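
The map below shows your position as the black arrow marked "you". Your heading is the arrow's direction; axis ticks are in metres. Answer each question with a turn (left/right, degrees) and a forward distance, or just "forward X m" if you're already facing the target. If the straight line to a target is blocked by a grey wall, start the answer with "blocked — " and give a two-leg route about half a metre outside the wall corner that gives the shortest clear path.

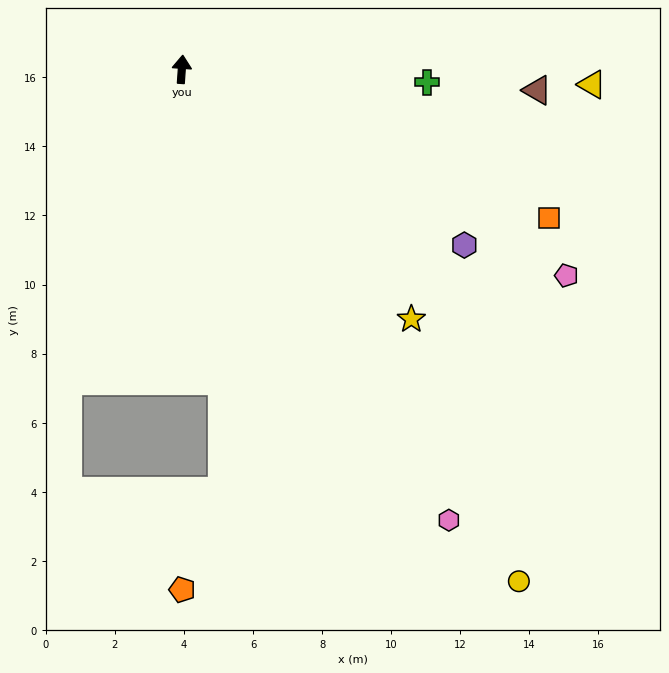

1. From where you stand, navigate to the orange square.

turn right 108°, forward 11.5 m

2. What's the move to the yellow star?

turn right 133°, forward 9.8 m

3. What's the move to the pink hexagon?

turn right 145°, forward 15.2 m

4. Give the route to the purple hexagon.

turn right 118°, forward 9.6 m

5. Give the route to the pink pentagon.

turn right 114°, forward 12.6 m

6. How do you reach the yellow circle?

turn right 143°, forward 17.7 m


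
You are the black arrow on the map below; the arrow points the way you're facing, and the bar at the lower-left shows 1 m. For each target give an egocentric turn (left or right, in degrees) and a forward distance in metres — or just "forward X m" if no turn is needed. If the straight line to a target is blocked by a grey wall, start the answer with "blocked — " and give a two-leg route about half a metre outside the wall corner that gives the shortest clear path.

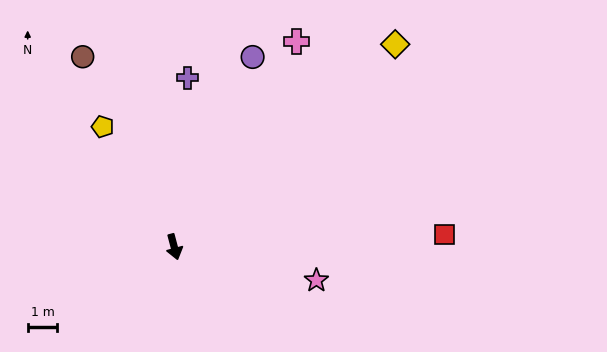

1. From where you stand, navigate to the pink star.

turn left 62°, forward 4.9 m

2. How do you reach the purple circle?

turn left 143°, forward 6.9 m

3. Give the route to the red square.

turn left 78°, forward 9.1 m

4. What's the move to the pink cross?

turn left 134°, forward 8.1 m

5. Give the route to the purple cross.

turn left 161°, forward 5.7 m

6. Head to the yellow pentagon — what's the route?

turn right 164°, forward 4.7 m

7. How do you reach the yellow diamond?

turn left 118°, forward 10.1 m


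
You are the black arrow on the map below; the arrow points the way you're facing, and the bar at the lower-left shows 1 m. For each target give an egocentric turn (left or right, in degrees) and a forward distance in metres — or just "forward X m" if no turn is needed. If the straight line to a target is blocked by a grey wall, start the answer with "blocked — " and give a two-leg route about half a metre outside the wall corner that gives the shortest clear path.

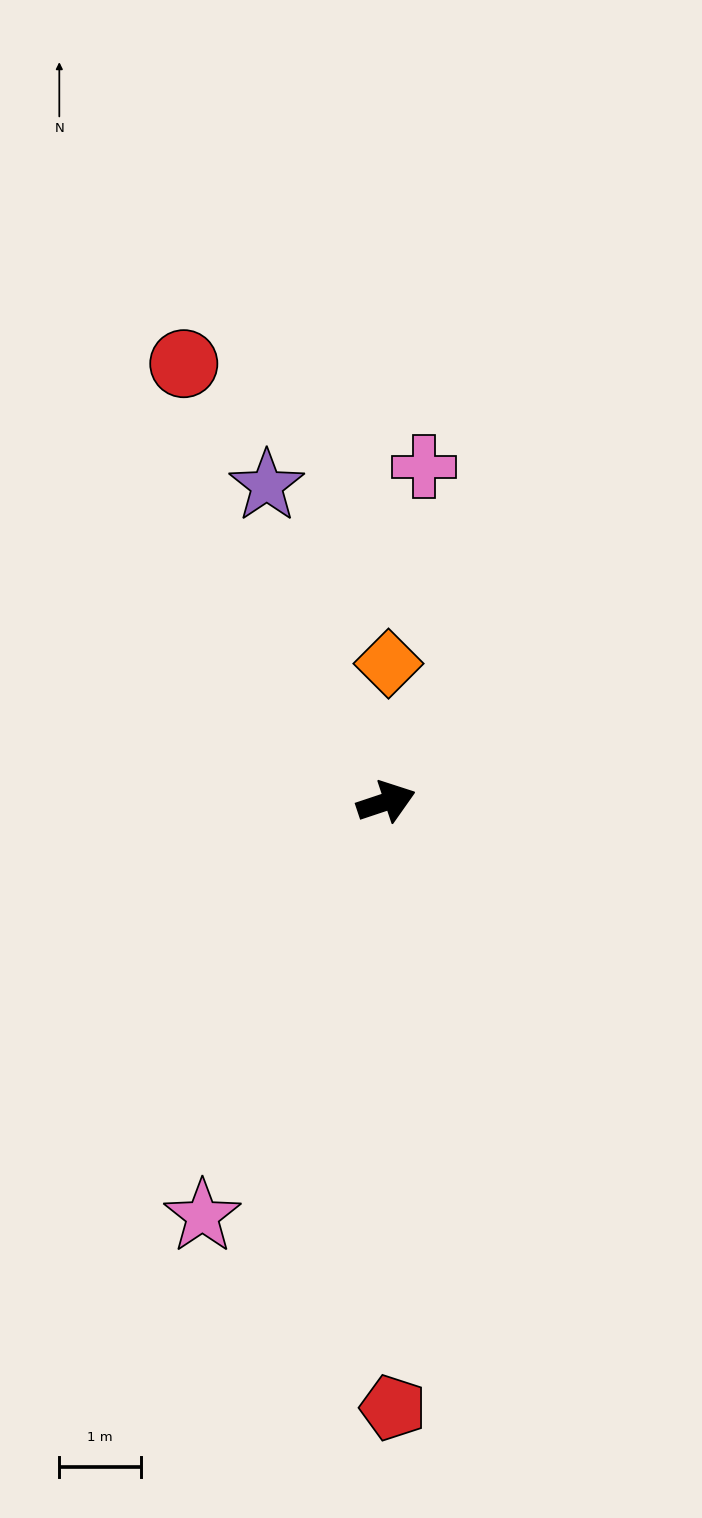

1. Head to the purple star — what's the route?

turn left 92°, forward 4.2 m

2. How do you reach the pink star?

turn right 132°, forward 5.6 m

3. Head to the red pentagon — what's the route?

turn right 108°, forward 7.5 m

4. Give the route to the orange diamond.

turn left 71°, forward 1.7 m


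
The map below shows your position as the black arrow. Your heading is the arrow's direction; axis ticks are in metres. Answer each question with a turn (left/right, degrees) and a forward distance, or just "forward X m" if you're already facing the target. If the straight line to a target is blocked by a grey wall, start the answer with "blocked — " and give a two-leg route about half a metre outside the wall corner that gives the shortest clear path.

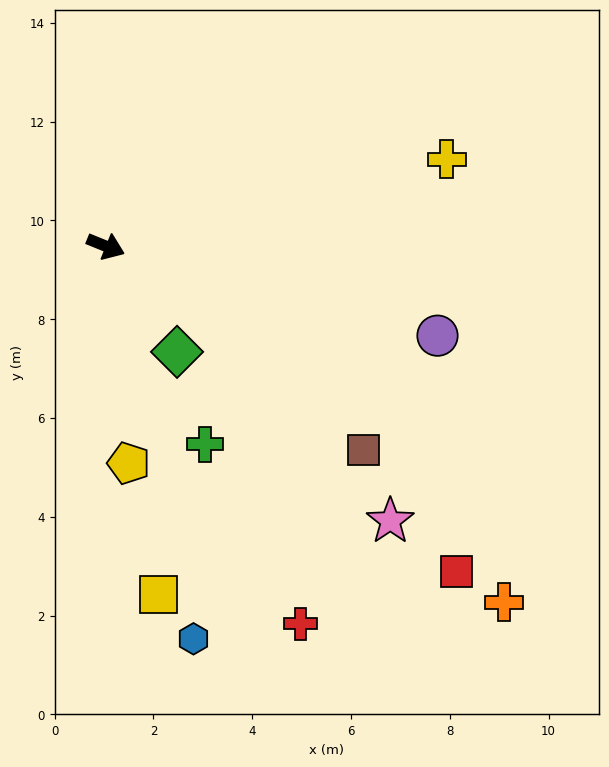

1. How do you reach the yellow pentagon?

turn right 62°, forward 4.4 m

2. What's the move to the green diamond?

turn right 34°, forward 2.6 m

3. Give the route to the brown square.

turn right 16°, forward 6.6 m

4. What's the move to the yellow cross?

turn left 36°, forward 7.1 m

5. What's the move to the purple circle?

turn left 7°, forward 7.0 m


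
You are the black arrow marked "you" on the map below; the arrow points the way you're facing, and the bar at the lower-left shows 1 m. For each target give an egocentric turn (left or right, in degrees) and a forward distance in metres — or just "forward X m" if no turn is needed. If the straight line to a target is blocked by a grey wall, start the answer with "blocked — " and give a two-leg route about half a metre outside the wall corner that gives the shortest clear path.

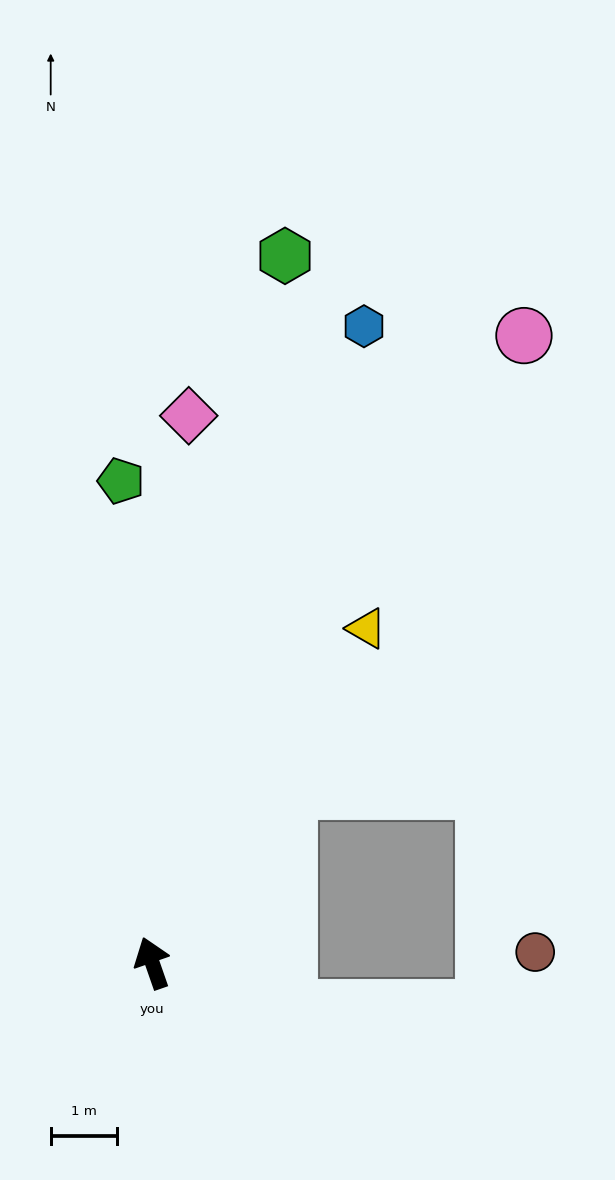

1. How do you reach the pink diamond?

turn right 23°, forward 8.2 m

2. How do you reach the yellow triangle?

turn right 52°, forward 6.0 m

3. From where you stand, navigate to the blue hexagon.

turn right 38°, forward 10.1 m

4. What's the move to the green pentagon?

turn right 15°, forward 7.2 m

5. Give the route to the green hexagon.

turn right 30°, forward 10.8 m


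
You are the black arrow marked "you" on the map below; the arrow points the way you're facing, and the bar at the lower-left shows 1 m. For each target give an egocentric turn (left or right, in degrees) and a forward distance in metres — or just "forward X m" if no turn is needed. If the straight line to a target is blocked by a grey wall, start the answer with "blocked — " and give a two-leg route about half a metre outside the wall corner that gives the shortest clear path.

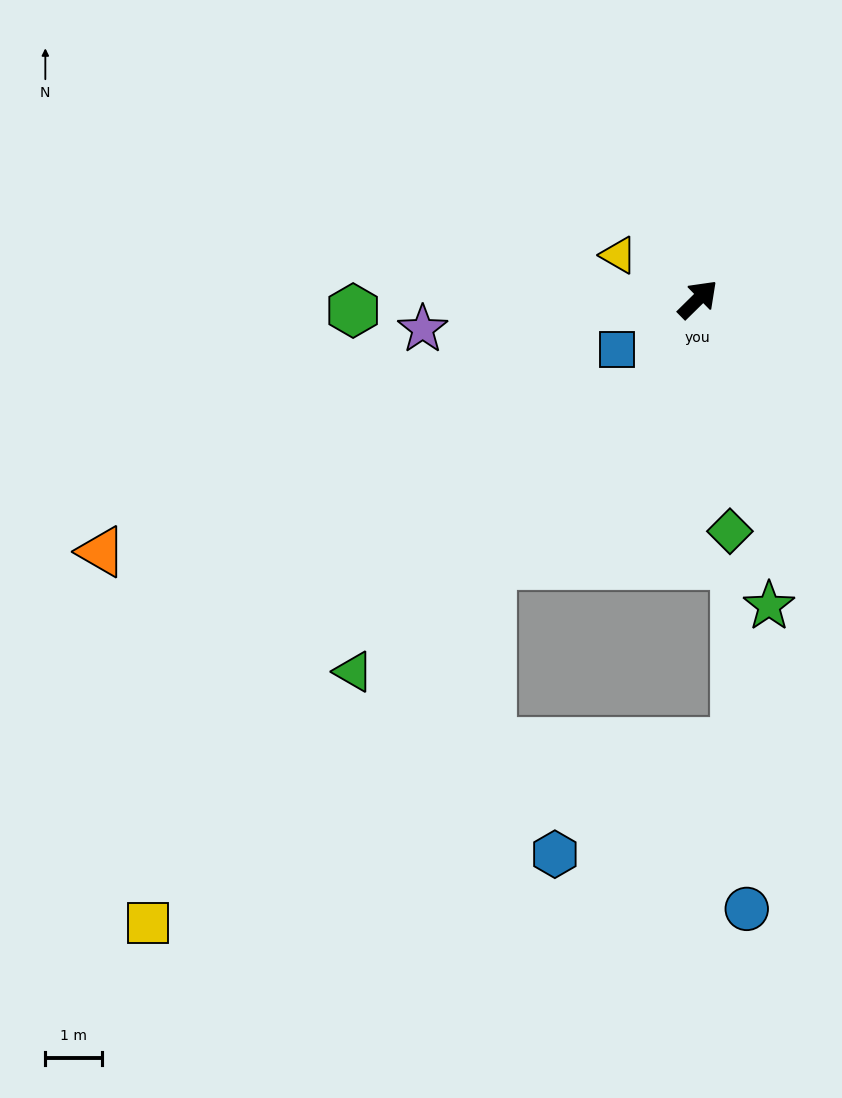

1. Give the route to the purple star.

turn left 142°, forward 4.9 m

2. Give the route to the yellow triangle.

turn left 106°, forward 1.6 m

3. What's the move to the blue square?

turn left 167°, forward 1.7 m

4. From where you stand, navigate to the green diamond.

turn right 127°, forward 4.1 m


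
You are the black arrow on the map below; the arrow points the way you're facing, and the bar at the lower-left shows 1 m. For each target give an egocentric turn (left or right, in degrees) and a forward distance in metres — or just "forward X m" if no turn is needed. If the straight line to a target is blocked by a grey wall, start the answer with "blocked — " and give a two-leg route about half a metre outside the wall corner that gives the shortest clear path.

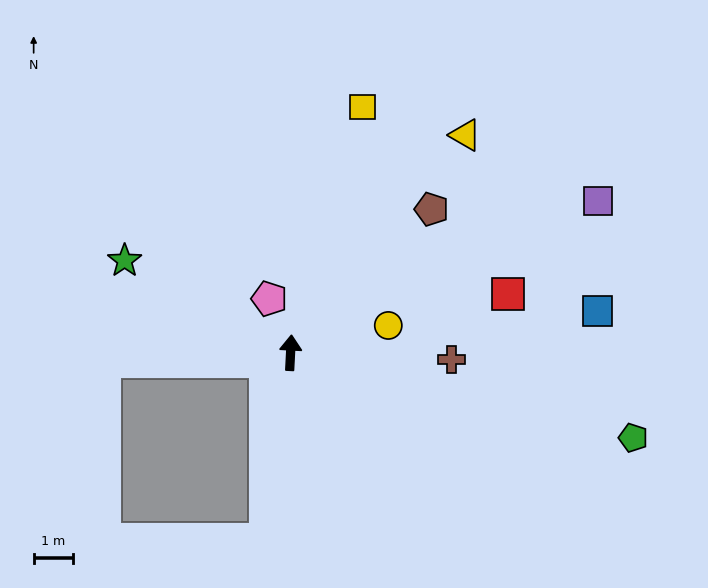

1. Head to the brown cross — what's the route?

turn right 89°, forward 4.1 m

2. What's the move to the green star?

turn left 64°, forward 4.8 m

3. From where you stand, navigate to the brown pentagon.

turn right 42°, forward 5.1 m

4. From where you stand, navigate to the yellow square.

turn right 13°, forward 6.5 m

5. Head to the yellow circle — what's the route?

turn right 71°, forward 2.6 m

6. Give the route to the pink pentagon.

turn left 24°, forward 1.5 m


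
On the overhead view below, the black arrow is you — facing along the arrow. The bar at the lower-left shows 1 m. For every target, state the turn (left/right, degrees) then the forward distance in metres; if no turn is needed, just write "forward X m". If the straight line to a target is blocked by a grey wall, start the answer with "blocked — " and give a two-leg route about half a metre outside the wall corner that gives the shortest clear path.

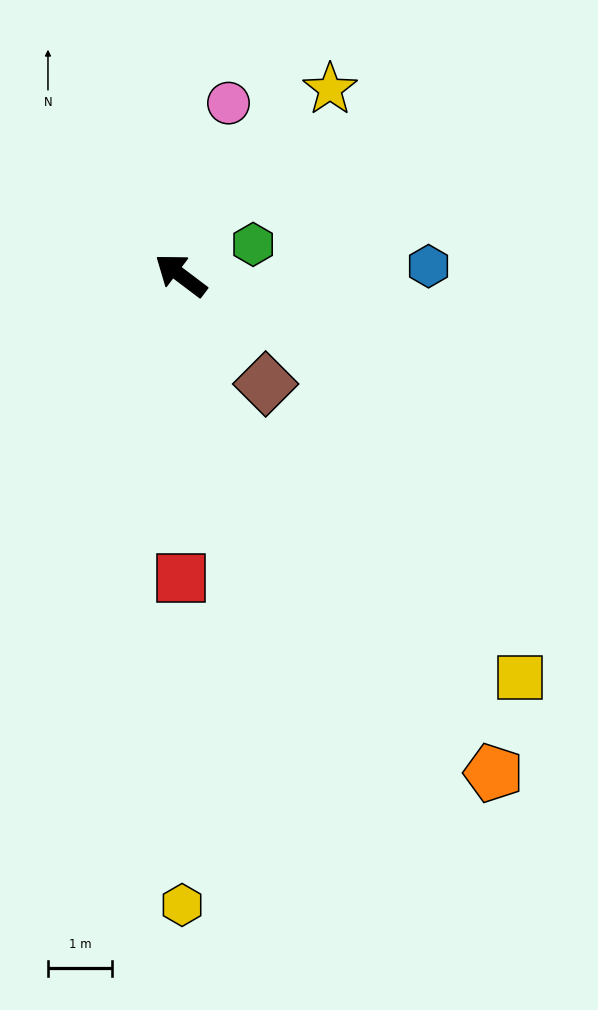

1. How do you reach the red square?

turn left 127°, forward 4.7 m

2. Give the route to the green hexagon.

turn right 120°, forward 1.2 m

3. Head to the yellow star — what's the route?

turn right 92°, forward 3.7 m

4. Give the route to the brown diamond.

turn left 165°, forward 2.1 m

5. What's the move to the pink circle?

turn right 68°, forward 2.8 m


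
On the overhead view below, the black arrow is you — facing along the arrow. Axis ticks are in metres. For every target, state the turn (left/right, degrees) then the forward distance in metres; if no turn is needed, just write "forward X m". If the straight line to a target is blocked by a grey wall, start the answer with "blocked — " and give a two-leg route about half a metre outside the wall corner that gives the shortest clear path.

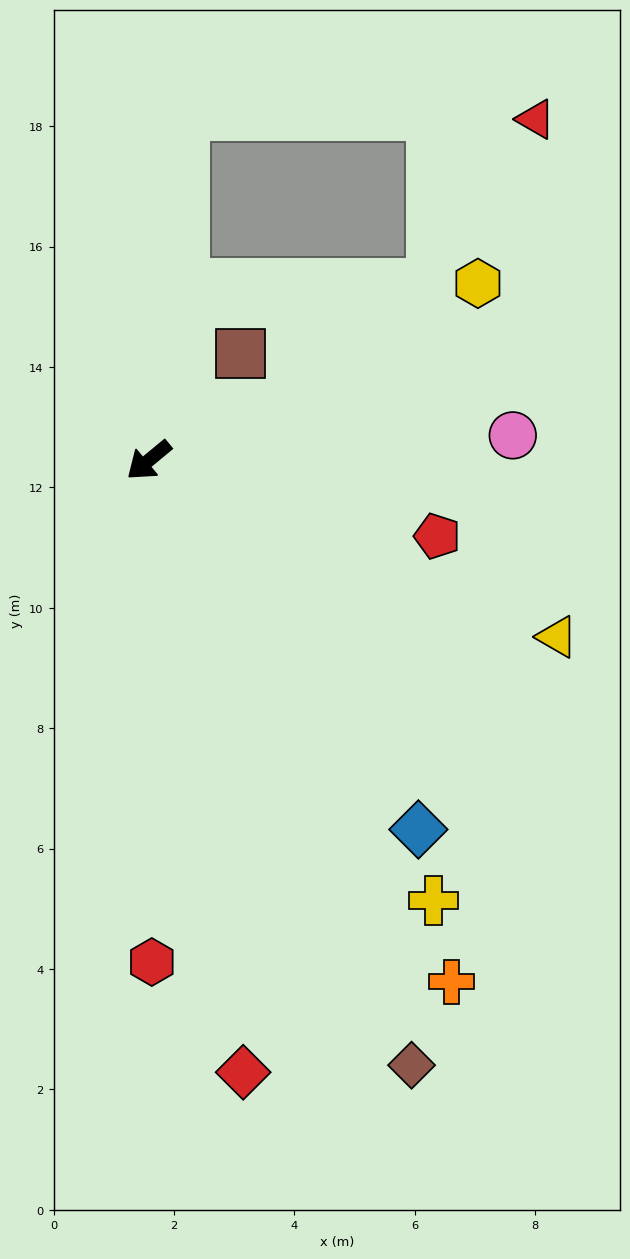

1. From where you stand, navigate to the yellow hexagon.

turn left 169°, forward 6.2 m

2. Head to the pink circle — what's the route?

turn left 144°, forward 6.1 m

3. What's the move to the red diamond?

turn left 59°, forward 10.3 m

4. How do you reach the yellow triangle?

turn left 117°, forward 7.4 m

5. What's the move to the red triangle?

blocked — turn right 135°, forward 5.8 m, then turn right 85°, forward 5.8 m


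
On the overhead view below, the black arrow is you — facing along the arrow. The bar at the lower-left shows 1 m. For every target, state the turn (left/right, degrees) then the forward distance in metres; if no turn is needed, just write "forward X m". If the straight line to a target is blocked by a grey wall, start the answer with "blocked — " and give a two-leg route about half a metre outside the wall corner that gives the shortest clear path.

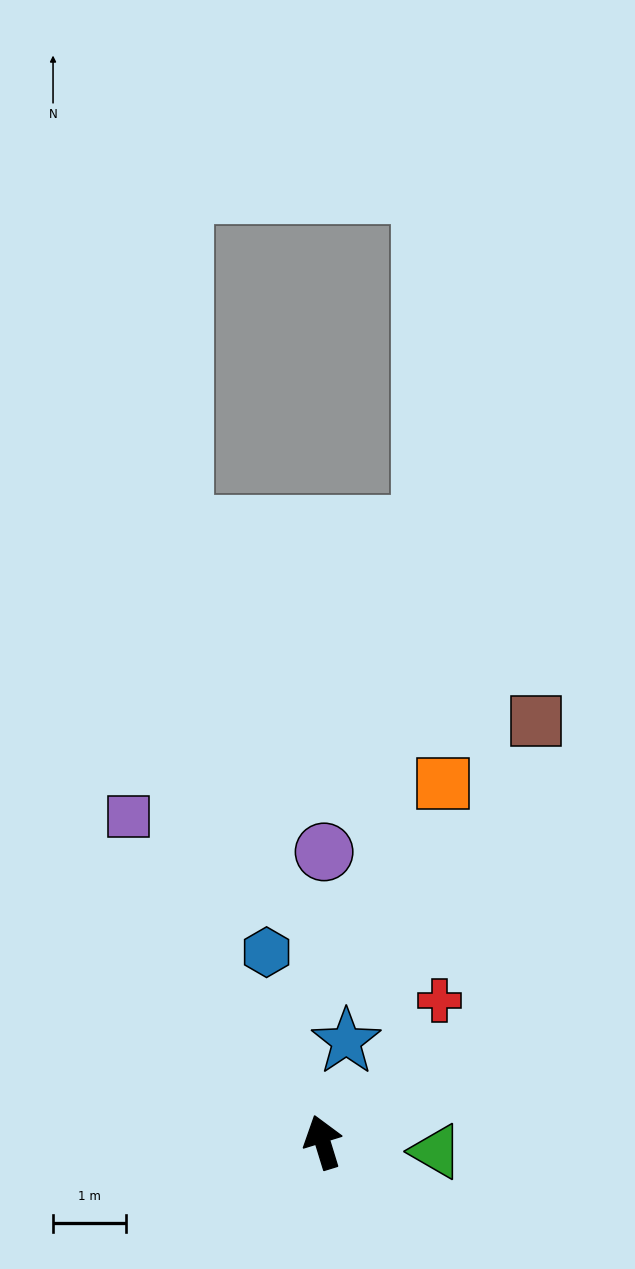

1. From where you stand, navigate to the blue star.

turn right 30°, forward 1.4 m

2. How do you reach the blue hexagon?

forward 2.7 m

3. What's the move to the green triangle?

turn right 112°, forward 1.6 m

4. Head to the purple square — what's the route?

turn left 14°, forward 5.2 m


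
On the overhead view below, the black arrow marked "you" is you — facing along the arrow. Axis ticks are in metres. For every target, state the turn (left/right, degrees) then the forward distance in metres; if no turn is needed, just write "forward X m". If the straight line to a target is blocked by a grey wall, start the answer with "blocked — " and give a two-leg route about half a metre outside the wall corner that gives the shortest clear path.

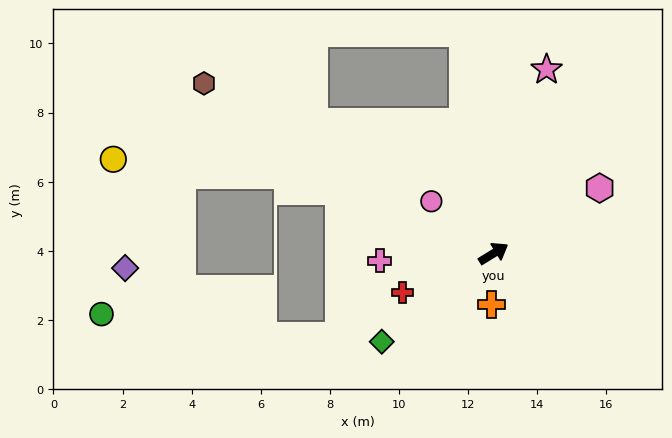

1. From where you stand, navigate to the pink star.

turn left 42°, forward 5.5 m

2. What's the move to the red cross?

turn left 172°, forward 2.9 m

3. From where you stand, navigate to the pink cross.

turn left 152°, forward 3.3 m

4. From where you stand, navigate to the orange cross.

turn right 124°, forward 1.5 m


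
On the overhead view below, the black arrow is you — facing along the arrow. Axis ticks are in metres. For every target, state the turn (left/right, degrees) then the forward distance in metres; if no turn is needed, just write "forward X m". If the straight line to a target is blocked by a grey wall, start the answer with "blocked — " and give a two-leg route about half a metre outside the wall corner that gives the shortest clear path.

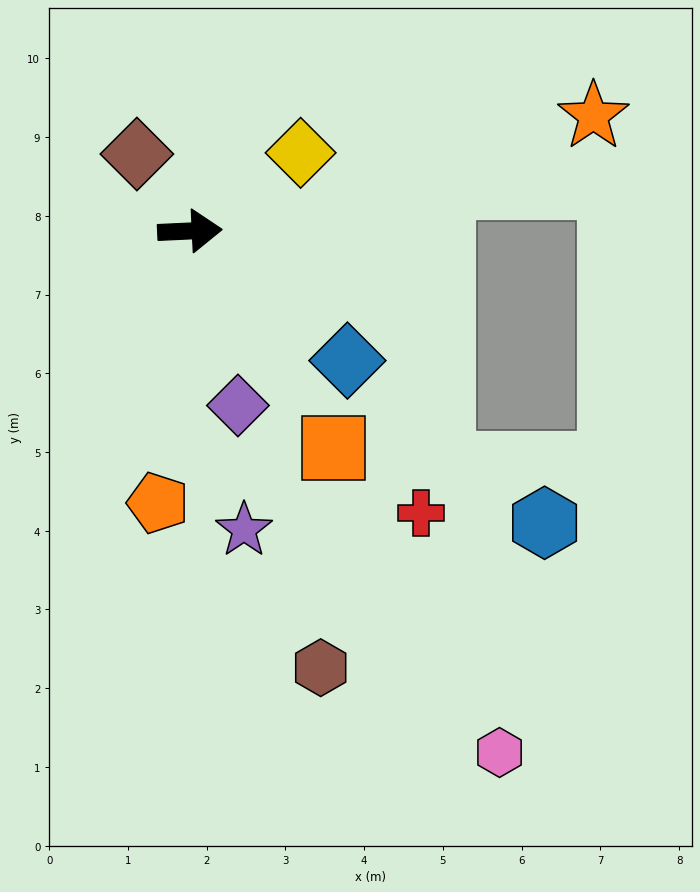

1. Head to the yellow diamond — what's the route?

turn left 33°, forward 1.7 m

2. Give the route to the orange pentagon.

turn right 99°, forward 3.5 m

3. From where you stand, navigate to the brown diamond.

turn left 122°, forward 1.2 m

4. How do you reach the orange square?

turn right 59°, forward 3.3 m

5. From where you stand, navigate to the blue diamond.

turn right 42°, forward 2.6 m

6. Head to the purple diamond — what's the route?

turn right 77°, forward 2.3 m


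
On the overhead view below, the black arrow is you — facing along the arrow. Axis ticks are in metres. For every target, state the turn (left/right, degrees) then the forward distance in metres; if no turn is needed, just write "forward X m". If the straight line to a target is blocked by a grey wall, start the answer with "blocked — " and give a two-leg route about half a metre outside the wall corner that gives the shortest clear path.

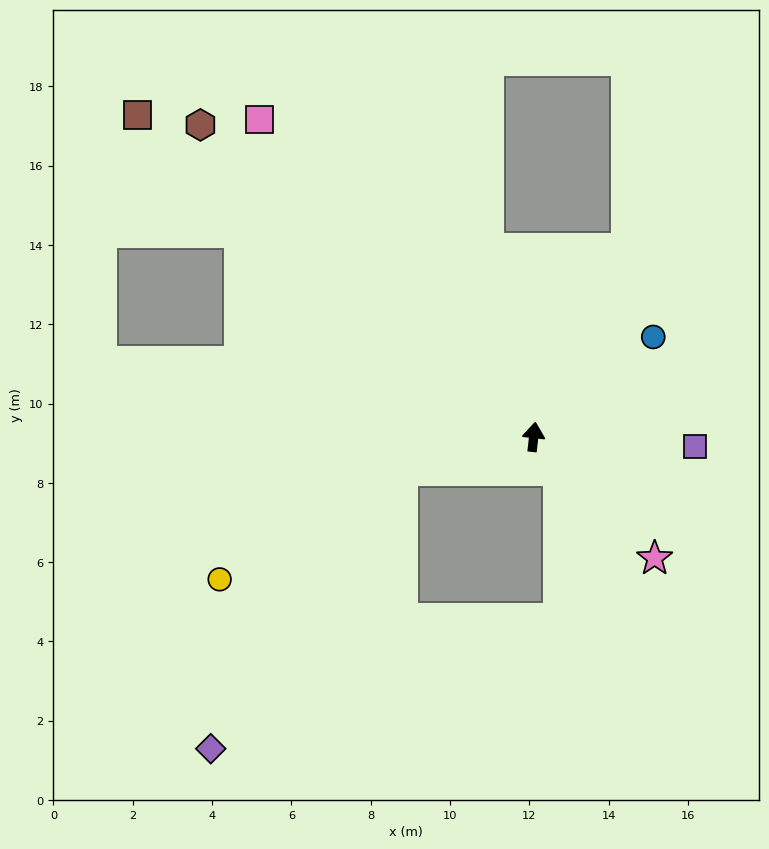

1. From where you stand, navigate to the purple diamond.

blocked — turn left 110°, forward 3.4 m, then turn left 42°, forward 8.5 m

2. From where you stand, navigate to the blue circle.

turn right 44°, forward 3.9 m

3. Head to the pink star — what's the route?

turn right 129°, forward 4.3 m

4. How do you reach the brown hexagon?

turn left 53°, forward 11.5 m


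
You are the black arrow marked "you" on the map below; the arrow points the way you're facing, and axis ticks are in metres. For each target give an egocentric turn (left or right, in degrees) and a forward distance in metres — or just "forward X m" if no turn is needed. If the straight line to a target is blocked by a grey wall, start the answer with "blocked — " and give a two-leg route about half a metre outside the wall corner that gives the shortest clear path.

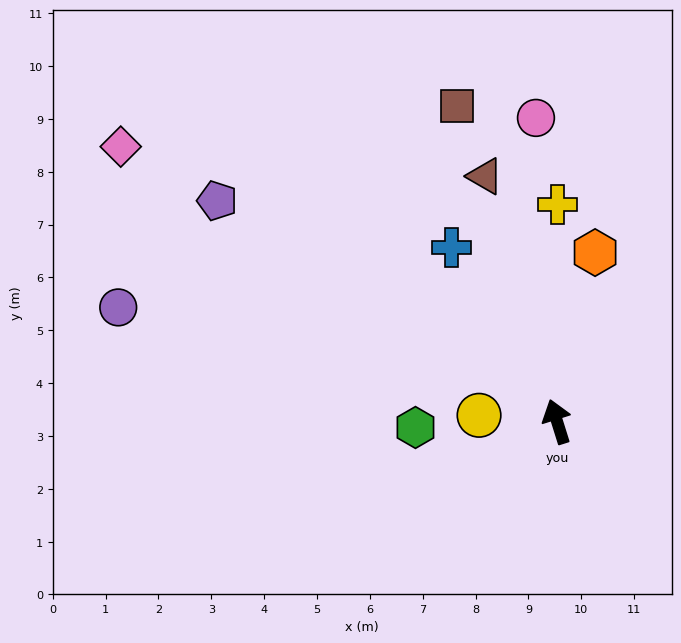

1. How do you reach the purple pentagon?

turn left 40°, forward 7.7 m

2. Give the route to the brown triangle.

forward 4.8 m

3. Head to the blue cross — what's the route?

turn left 14°, forward 3.9 m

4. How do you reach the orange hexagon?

turn right 30°, forward 3.3 m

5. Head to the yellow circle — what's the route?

turn left 68°, forward 1.5 m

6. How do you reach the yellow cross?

turn right 18°, forward 4.1 m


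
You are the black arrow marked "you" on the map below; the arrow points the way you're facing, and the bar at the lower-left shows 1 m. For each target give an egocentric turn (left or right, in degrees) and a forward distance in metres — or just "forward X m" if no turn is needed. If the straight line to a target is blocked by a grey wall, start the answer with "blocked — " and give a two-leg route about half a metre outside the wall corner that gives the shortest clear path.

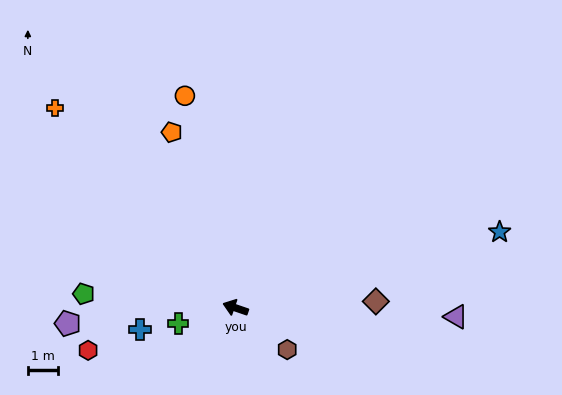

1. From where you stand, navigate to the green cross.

turn left 34°, forward 2.0 m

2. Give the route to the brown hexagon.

turn left 160°, forward 2.2 m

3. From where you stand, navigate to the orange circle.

turn right 58°, forward 7.3 m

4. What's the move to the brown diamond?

turn right 158°, forward 4.7 m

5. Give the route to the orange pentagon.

turn right 51°, forward 6.3 m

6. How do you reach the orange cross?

turn right 29°, forward 9.0 m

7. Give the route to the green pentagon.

turn left 14°, forward 5.1 m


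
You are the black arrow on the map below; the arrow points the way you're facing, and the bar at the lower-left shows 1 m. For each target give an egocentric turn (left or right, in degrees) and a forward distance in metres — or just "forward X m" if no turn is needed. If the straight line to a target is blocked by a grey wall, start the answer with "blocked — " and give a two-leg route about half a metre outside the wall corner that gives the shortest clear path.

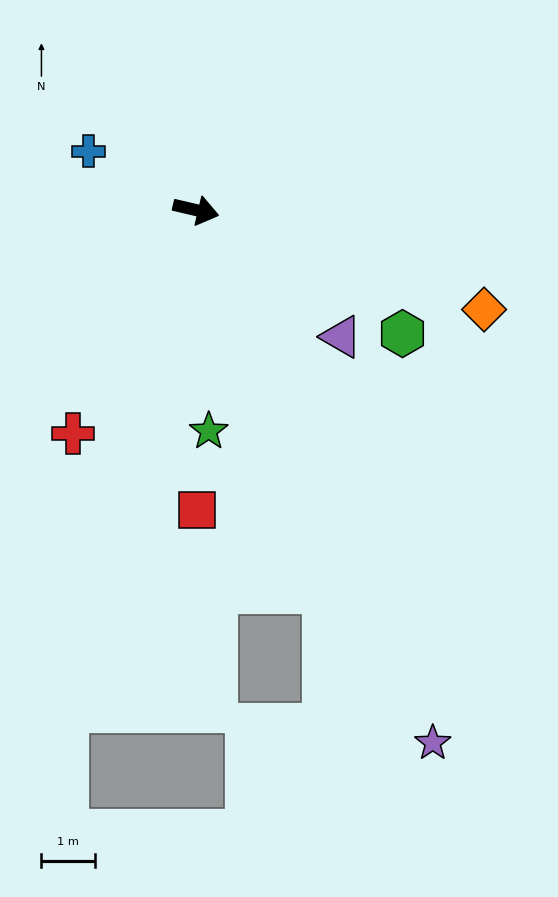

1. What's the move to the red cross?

turn right 106°, forward 4.7 m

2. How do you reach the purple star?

turn right 53°, forward 10.8 m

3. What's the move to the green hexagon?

turn right 18°, forward 4.5 m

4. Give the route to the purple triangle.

turn right 28°, forward 3.6 m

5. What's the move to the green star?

turn right 73°, forward 4.1 m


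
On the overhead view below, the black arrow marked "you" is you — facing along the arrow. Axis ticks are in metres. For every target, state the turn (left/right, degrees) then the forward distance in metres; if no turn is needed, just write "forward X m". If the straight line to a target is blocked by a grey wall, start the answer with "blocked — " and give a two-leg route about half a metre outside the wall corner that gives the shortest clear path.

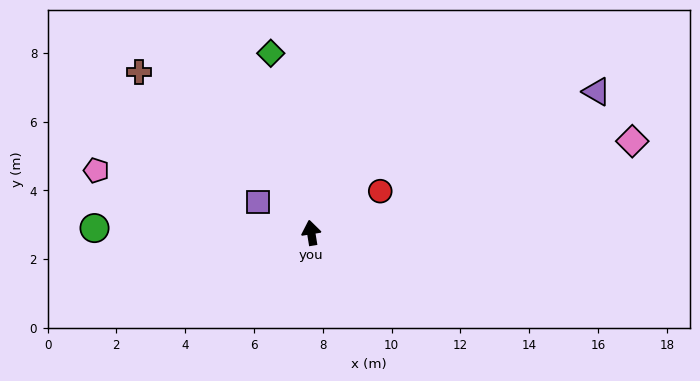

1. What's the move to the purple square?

turn left 51°, forward 1.8 m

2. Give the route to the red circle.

turn right 68°, forward 2.3 m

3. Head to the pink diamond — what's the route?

turn right 83°, forward 9.7 m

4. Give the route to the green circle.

turn left 80°, forward 6.3 m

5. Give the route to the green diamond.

turn left 3°, forward 5.3 m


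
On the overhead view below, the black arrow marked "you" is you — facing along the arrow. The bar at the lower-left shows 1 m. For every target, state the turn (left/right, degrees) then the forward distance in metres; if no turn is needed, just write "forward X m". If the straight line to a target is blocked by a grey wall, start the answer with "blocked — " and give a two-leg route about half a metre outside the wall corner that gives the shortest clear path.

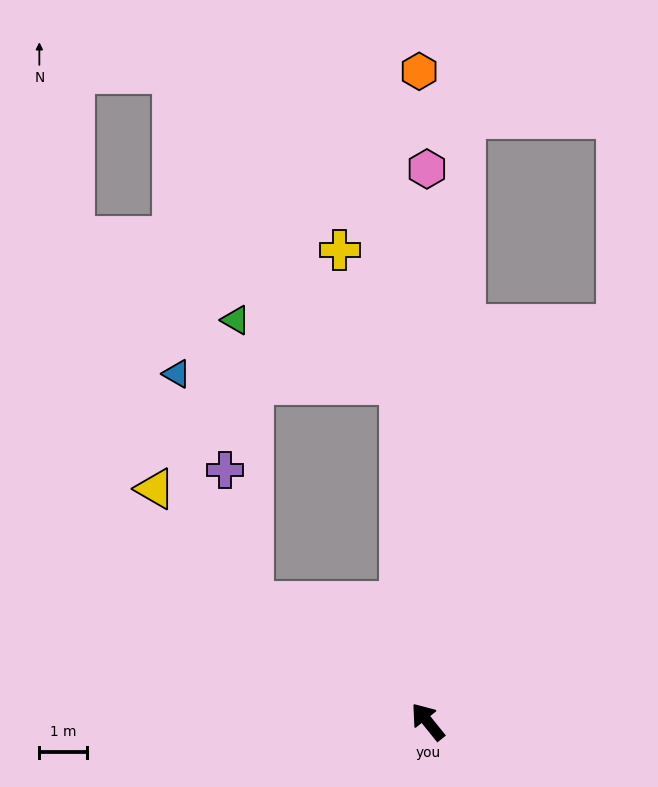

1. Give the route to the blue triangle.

blocked — turn right 34°, forward 7.1 m, then turn left 82°, forward 4.7 m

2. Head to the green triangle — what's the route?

blocked — turn right 34°, forward 7.1 m, then turn left 64°, forward 3.7 m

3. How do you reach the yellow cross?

blocked — turn right 34°, forward 7.1 m, then turn left 19°, forward 3.1 m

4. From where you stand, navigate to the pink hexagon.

turn right 39°, forward 11.6 m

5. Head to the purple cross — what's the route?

blocked — turn left 16°, forward 4.4 m, then turn right 42°, forward 2.8 m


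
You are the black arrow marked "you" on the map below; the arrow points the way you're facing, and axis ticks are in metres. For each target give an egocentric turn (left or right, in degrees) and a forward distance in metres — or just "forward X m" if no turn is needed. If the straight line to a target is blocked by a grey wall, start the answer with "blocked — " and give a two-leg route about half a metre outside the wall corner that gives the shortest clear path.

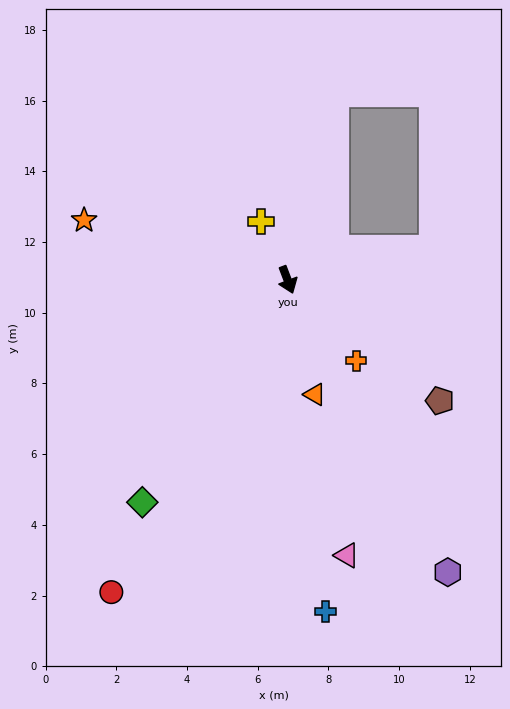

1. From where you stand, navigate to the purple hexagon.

turn left 8°, forward 9.4 m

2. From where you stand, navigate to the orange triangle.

turn right 7°, forward 3.3 m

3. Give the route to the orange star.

turn right 127°, forward 6.0 m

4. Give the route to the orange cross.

turn left 20°, forward 3.0 m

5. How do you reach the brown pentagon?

turn left 31°, forward 5.5 m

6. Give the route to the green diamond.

turn right 54°, forward 7.5 m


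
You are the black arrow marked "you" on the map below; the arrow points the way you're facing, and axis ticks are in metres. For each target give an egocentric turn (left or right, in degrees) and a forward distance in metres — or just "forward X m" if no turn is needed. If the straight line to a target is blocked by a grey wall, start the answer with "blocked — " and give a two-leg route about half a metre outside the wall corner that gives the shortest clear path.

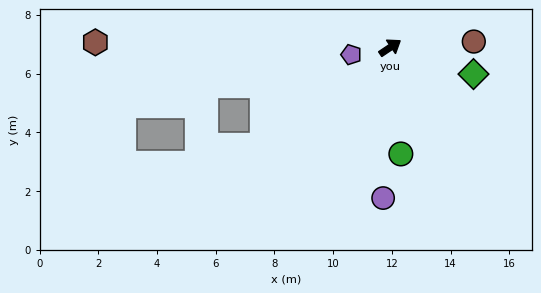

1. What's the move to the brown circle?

turn right 30°, forward 2.9 m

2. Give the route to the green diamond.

turn right 52°, forward 3.0 m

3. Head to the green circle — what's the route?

turn right 118°, forward 3.6 m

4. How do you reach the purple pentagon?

turn left 157°, forward 1.3 m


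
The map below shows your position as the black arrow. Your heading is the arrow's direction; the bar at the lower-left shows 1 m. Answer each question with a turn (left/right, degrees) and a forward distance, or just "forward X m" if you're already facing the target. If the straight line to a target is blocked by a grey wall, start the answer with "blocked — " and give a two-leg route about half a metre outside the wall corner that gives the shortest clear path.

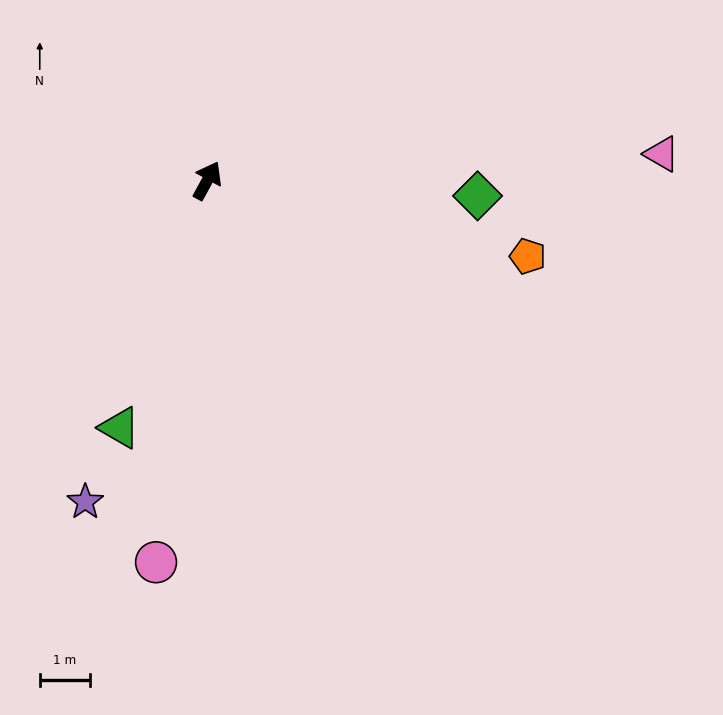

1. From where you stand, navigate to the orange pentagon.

turn right 75°, forward 6.6 m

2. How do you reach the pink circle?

turn right 159°, forward 7.7 m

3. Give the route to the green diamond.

turn right 65°, forward 5.4 m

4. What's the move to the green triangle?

turn right 171°, forward 5.2 m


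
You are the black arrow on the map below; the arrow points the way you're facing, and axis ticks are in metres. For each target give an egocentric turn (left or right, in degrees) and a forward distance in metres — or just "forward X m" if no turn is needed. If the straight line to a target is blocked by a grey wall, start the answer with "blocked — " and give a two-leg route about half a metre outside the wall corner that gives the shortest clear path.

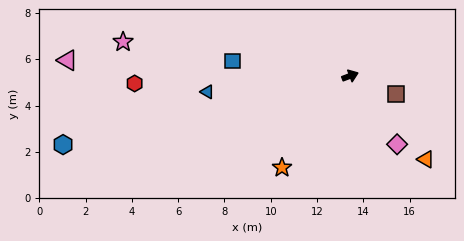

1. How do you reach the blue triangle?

turn left 166°, forward 6.2 m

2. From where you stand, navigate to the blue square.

turn left 152°, forward 5.1 m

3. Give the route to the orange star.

turn right 147°, forward 4.9 m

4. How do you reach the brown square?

turn right 42°, forward 2.1 m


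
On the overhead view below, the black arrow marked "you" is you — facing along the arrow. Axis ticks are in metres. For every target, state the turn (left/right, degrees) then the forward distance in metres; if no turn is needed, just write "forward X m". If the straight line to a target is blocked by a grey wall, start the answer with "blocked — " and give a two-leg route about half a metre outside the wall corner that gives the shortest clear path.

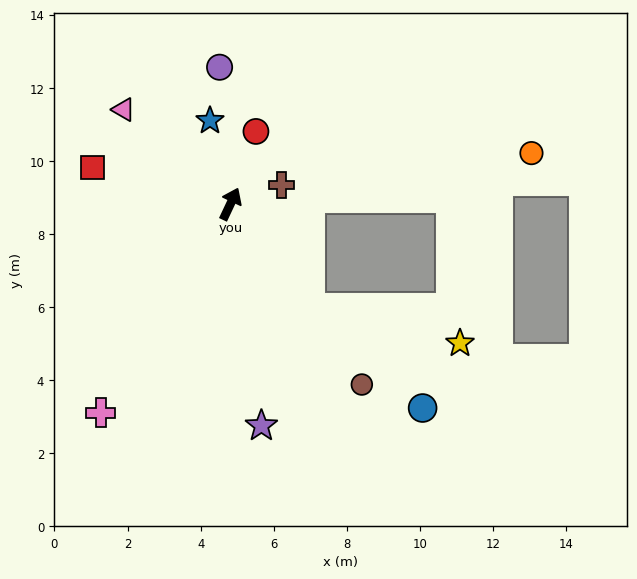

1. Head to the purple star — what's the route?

turn right 147°, forward 6.1 m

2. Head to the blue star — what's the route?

turn left 39°, forward 2.3 m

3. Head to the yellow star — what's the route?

blocked — turn right 118°, forward 3.6 m, then turn left 40°, forward 4.2 m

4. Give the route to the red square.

turn left 100°, forward 3.9 m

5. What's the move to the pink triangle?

turn left 74°, forward 3.9 m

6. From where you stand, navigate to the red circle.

turn left 6°, forward 2.1 m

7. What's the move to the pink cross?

turn left 173°, forward 6.7 m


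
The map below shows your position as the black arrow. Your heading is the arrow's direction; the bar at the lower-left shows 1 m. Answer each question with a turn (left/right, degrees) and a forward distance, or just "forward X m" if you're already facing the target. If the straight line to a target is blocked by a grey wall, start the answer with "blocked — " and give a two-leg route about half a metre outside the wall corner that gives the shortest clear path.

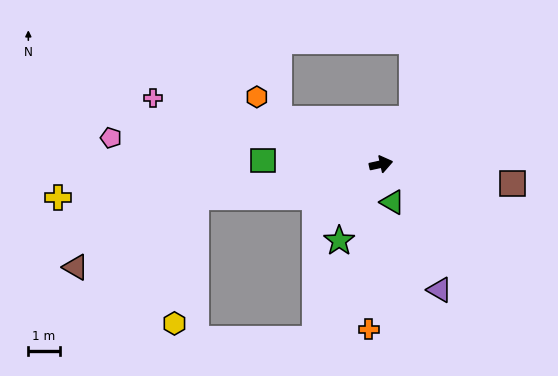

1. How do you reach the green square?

turn left 166°, forward 3.8 m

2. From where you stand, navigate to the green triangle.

turn right 86°, forward 1.3 m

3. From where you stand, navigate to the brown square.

turn right 21°, forward 4.3 m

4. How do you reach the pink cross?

turn left 151°, forward 7.6 m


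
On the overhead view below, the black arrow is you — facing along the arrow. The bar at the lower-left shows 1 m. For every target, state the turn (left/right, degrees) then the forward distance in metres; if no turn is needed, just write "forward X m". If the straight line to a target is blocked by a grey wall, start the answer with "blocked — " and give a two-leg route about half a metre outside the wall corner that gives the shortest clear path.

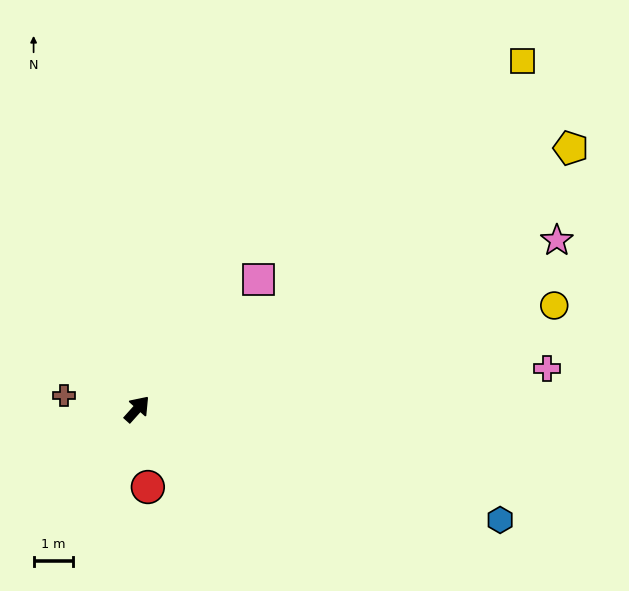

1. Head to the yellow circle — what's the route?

turn right 34°, forward 11.0 m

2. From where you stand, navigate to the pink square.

forward 4.6 m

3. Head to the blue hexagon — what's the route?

turn right 65°, forward 9.7 m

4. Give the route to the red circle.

turn right 130°, forward 2.0 m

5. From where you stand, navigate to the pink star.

turn right 26°, forward 11.6 m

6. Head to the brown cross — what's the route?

turn left 121°, forward 1.9 m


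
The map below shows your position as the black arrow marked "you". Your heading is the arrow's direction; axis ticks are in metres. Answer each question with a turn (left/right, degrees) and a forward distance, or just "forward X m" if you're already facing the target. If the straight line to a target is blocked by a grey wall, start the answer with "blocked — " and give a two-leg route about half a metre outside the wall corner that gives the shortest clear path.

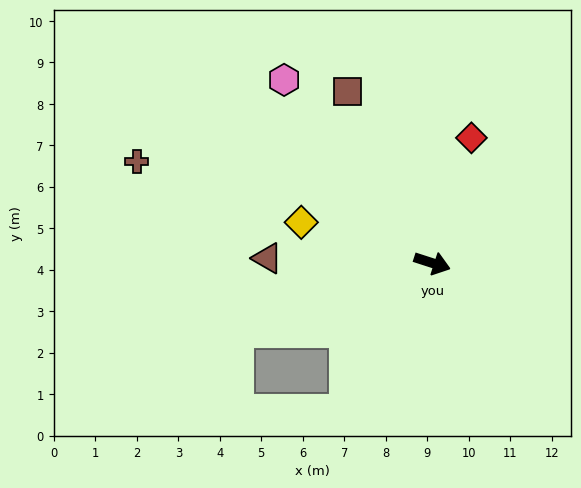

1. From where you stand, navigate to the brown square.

turn left 134°, forward 4.6 m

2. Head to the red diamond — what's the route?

turn left 91°, forward 3.2 m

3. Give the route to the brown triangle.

turn right 164°, forward 4.0 m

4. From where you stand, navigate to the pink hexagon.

turn left 147°, forward 5.7 m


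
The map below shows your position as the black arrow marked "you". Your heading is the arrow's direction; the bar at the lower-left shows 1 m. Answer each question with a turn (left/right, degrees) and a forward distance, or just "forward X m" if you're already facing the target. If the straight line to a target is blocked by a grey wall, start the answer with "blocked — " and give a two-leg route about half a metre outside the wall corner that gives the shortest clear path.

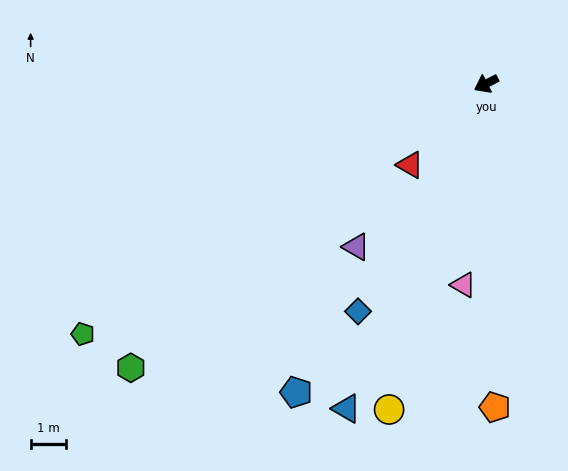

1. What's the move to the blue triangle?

turn left 40°, forward 10.0 m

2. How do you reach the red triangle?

turn left 20°, forward 3.2 m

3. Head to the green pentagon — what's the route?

turn left 5°, forward 13.4 m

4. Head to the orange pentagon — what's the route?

turn left 64°, forward 9.2 m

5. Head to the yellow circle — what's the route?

turn left 46°, forward 9.6 m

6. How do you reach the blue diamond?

turn left 34°, forward 7.4 m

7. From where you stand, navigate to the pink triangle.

turn left 56°, forward 5.7 m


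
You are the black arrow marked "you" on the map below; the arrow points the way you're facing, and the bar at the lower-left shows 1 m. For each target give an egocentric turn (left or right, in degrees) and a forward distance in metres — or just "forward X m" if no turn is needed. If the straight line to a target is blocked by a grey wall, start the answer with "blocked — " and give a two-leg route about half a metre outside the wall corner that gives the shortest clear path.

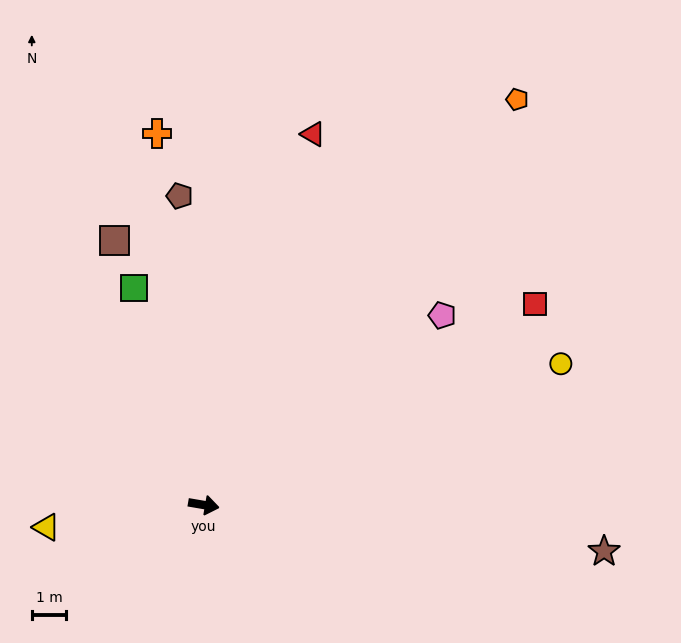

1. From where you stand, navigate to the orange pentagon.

turn left 62°, forward 14.9 m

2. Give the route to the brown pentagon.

turn left 104°, forward 9.0 m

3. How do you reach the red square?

turn left 41°, forward 11.2 m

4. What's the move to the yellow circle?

turn left 31°, forward 11.1 m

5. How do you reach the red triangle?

turn left 83°, forward 11.2 m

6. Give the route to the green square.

turn left 118°, forward 6.6 m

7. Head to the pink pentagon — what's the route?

turn left 48°, forward 8.8 m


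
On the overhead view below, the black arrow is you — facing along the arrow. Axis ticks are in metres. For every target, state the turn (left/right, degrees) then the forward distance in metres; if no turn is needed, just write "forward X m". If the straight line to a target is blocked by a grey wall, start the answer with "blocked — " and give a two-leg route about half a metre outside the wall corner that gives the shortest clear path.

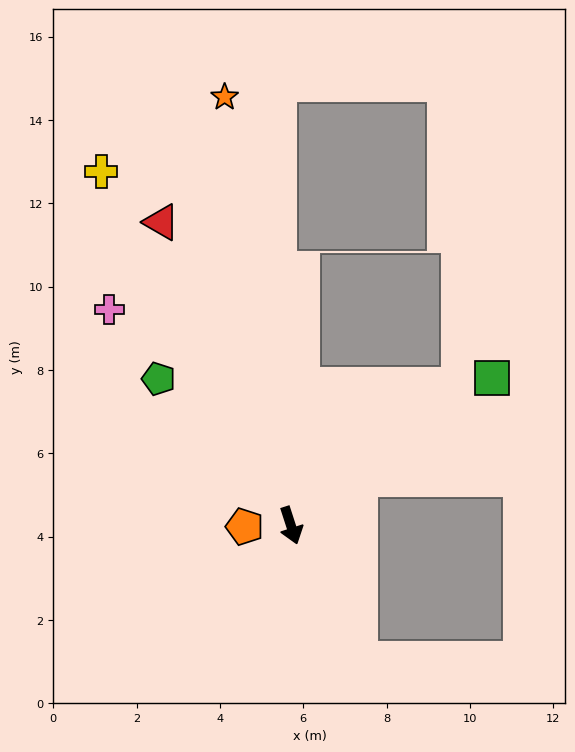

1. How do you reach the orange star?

turn left 171°, forward 10.4 m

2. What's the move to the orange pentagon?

turn right 107°, forward 1.1 m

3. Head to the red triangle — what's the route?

turn right 175°, forward 7.9 m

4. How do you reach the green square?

turn left 108°, forward 6.0 m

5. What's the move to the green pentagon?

turn right 156°, forward 4.7 m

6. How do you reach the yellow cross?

turn right 170°, forward 9.6 m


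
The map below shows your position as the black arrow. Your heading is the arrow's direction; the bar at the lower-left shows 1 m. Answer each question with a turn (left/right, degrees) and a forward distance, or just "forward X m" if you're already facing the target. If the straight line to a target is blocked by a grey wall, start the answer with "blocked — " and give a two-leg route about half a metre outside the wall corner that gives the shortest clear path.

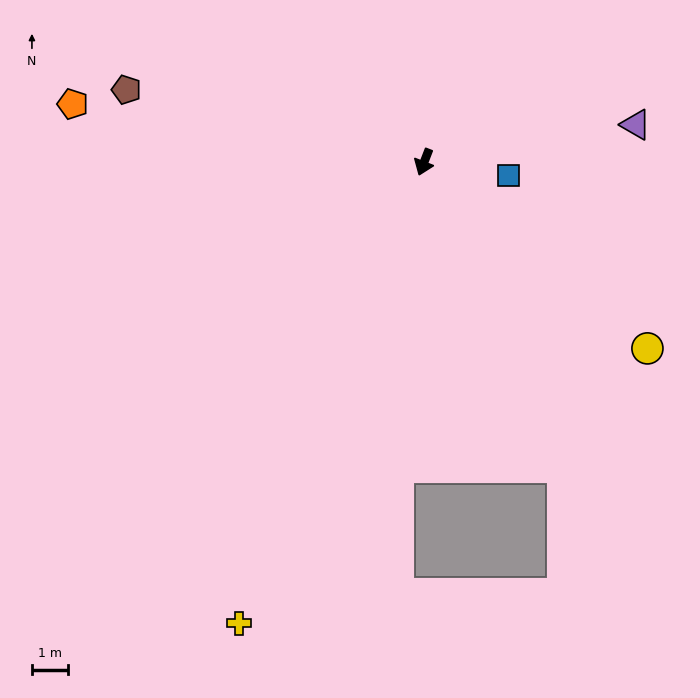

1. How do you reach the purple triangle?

turn left 121°, forward 5.9 m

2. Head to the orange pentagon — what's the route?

turn right 78°, forward 9.7 m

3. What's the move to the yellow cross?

forward 13.6 m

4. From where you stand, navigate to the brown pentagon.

turn right 82°, forward 8.4 m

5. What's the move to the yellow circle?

turn left 71°, forward 8.0 m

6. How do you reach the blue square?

turn left 102°, forward 2.3 m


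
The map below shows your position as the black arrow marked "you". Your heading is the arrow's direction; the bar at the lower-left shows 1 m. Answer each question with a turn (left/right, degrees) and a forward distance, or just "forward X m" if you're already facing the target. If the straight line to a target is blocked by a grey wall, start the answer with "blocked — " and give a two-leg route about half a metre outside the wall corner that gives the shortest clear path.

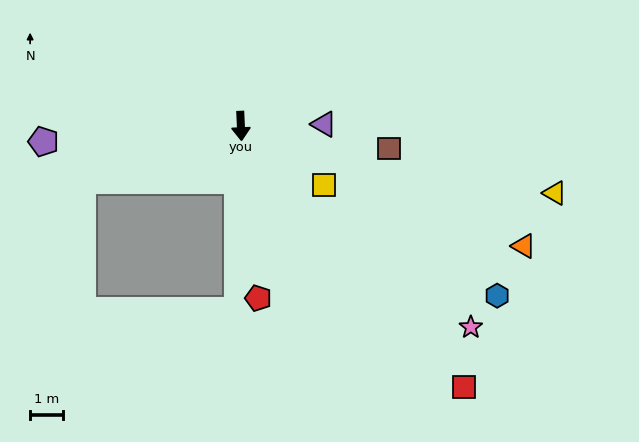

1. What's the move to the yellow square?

turn left 52°, forward 3.1 m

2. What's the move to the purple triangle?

turn left 89°, forward 2.5 m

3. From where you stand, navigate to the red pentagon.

turn left 3°, forward 5.3 m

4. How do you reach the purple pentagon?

turn right 88°, forward 6.0 m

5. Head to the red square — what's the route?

turn left 38°, forward 10.4 m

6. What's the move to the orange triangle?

turn left 64°, forward 9.3 m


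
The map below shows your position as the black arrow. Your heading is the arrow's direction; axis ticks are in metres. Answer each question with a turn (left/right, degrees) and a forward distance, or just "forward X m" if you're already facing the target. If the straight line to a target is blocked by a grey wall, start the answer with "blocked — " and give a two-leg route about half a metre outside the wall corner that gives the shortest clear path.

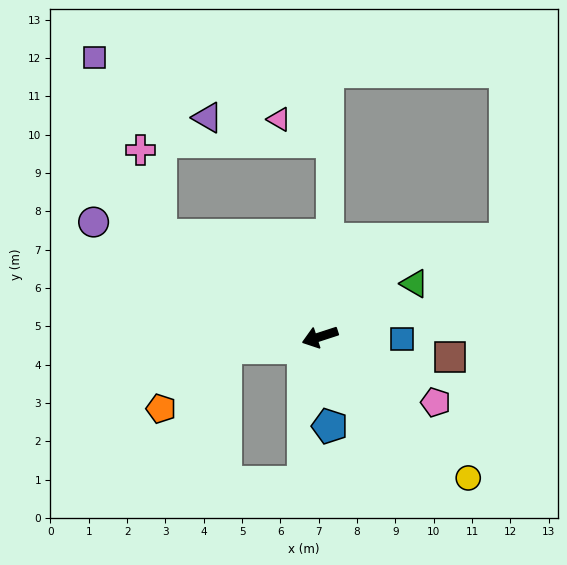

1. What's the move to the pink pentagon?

turn left 132°, forward 3.5 m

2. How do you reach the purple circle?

turn right 45°, forward 6.6 m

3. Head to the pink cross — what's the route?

blocked — turn right 50°, forward 4.9 m, then turn right 44°, forward 2.3 m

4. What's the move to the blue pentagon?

turn left 78°, forward 2.3 m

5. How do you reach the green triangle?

turn right 169°, forward 2.8 m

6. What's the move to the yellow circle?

turn left 118°, forward 5.3 m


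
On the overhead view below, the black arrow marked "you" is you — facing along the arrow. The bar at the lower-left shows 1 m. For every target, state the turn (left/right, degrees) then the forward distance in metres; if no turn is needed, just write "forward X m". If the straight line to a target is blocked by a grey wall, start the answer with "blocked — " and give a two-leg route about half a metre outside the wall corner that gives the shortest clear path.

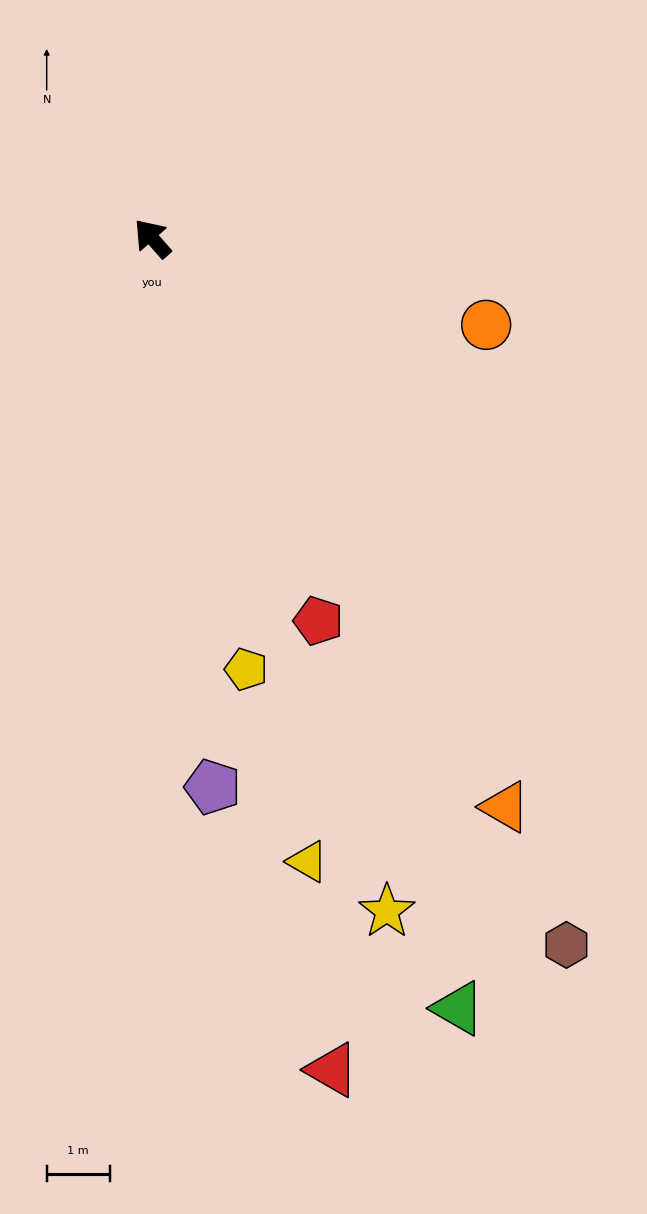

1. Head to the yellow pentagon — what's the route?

turn left 151°, forward 7.0 m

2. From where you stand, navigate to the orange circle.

turn right 146°, forward 5.5 m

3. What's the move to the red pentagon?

turn left 162°, forward 6.6 m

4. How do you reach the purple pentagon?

turn left 145°, forward 8.8 m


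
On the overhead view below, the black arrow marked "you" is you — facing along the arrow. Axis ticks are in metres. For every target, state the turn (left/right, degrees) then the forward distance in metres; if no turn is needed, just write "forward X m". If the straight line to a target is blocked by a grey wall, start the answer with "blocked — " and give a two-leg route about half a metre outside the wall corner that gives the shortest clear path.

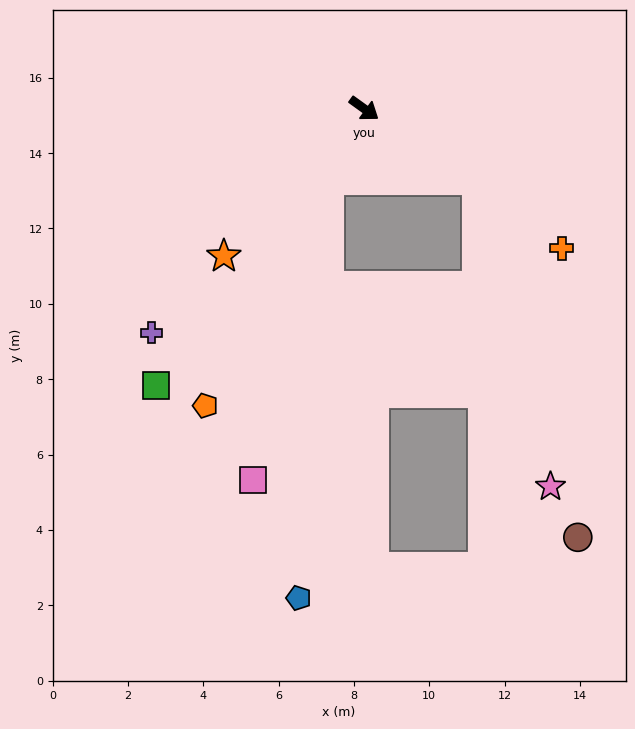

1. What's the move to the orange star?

turn right 98°, forward 5.4 m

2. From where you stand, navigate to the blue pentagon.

blocked — turn right 81°, forward 2.1 m, then turn left 23°, forward 11.2 m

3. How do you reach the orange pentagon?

turn right 82°, forward 8.9 m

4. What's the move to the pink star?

blocked — turn left 4°, forward 3.5 m, then turn right 45°, forward 8.4 m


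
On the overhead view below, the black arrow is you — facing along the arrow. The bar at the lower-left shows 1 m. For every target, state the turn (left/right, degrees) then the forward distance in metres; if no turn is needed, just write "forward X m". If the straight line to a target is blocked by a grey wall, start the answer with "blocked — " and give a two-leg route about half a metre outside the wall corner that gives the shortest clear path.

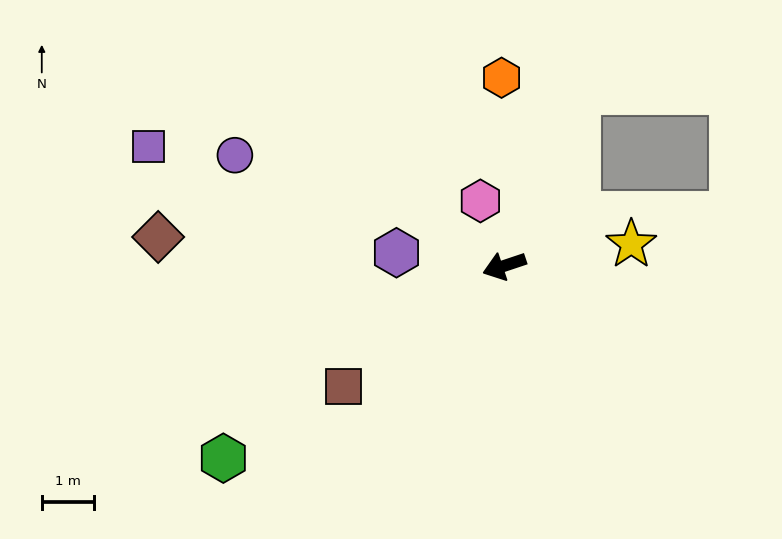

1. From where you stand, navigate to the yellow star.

turn left 171°, forward 2.5 m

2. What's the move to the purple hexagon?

turn right 25°, forward 2.1 m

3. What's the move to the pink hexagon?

turn right 88°, forward 1.3 m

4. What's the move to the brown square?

turn left 18°, forward 3.9 m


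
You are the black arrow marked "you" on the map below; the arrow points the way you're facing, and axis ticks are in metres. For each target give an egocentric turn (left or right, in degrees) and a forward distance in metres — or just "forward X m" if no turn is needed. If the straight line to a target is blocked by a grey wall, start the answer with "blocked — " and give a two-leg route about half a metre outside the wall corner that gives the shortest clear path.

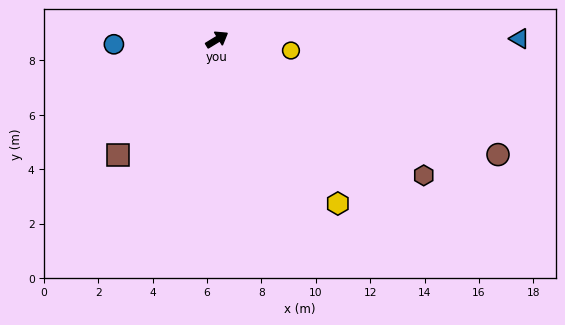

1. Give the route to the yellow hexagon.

turn right 85°, forward 7.5 m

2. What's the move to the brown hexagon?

turn right 65°, forward 9.1 m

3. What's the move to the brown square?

turn right 162°, forward 5.6 m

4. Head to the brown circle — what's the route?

turn right 54°, forward 11.2 m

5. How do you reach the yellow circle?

turn right 40°, forward 2.7 m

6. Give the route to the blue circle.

turn left 151°, forward 3.8 m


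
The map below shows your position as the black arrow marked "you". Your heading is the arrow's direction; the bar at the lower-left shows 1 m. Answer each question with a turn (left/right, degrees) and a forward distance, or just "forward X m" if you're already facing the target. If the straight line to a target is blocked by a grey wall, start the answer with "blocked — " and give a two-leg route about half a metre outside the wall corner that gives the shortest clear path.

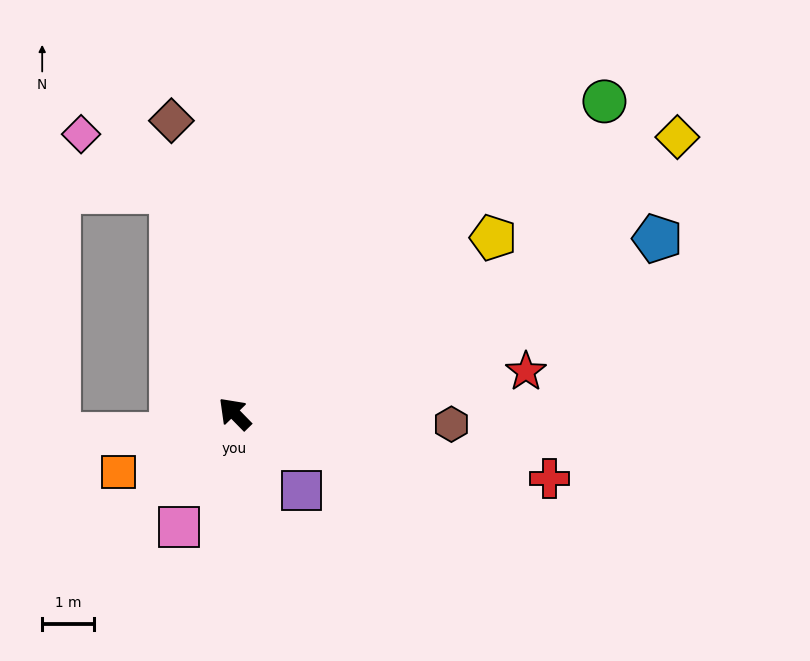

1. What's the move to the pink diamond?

blocked — turn right 29°, forward 4.4 m, then turn left 42°, forward 2.1 m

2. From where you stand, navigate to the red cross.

turn right 146°, forward 6.2 m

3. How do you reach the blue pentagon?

turn right 112°, forward 8.8 m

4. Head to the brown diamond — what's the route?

turn right 32°, forward 5.8 m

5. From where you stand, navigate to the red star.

turn right 126°, forward 5.7 m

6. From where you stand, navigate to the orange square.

turn left 72°, forward 2.5 m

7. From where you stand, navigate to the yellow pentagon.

turn right 100°, forward 6.0 m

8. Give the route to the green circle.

turn right 94°, forward 9.3 m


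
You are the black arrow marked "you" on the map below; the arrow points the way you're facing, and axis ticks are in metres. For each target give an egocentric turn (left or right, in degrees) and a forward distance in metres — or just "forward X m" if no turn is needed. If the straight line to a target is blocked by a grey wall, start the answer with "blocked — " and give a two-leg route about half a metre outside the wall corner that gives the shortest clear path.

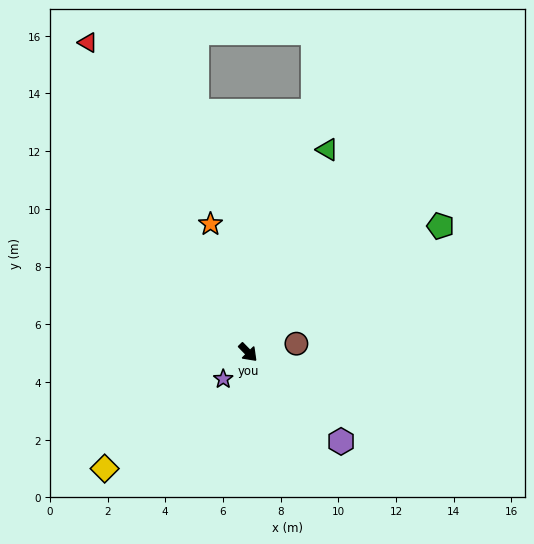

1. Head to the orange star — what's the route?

turn left 152°, forward 4.6 m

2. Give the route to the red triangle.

turn left 163°, forward 12.1 m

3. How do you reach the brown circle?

turn left 56°, forward 1.7 m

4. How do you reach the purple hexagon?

forward 4.5 m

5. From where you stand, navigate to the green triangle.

turn left 114°, forward 7.5 m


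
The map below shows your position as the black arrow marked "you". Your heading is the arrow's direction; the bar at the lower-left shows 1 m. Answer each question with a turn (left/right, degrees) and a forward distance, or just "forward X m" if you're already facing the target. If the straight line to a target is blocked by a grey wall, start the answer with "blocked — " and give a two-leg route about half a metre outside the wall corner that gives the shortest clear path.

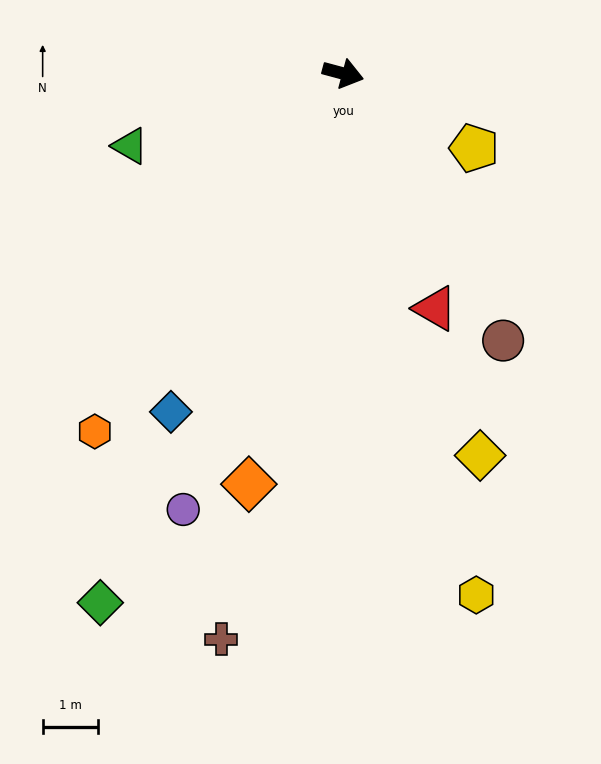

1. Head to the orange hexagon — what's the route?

turn right 110°, forward 7.9 m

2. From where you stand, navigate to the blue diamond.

turn right 102°, forward 6.9 m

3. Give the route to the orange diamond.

turn right 88°, forward 7.6 m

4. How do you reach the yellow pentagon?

turn right 15°, forward 2.7 m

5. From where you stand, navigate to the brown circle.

turn right 44°, forward 5.6 m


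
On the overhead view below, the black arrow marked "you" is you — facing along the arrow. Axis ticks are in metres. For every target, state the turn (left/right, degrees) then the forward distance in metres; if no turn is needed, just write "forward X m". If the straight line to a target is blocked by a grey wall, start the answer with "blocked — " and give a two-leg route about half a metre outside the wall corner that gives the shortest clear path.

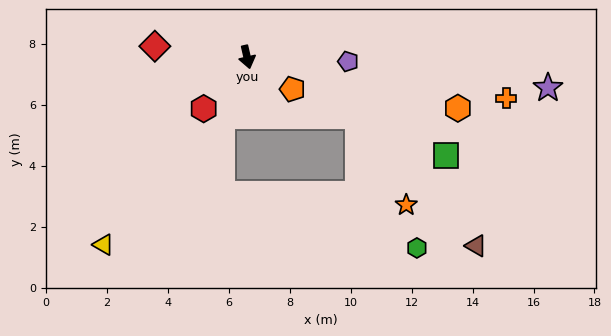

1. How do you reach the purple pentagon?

turn left 75°, forward 3.3 m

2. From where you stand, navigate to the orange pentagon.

turn left 42°, forward 1.8 m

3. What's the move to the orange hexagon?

turn left 63°, forward 7.1 m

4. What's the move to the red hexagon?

turn right 53°, forward 2.2 m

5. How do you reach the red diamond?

turn right 110°, forward 3.0 m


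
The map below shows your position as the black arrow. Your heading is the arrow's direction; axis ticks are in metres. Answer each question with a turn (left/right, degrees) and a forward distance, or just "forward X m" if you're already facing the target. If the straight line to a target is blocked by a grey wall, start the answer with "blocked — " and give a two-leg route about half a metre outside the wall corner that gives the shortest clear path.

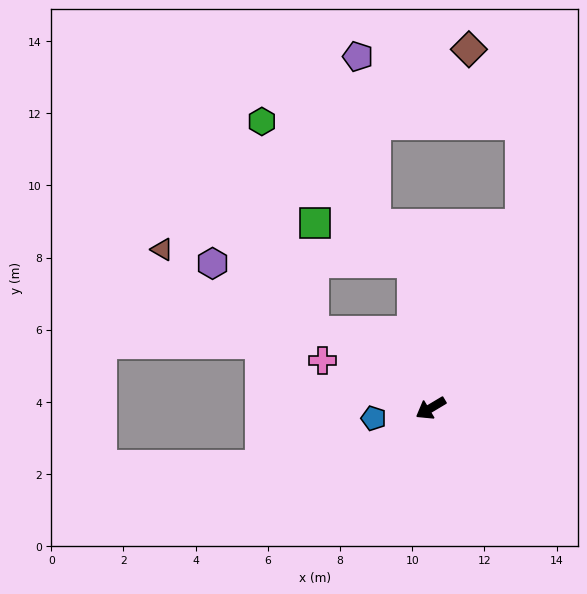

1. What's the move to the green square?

blocked — turn right 114°, forward 4.1 m, then turn left 61°, forward 2.9 m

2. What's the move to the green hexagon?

blocked — turn right 114°, forward 4.1 m, then turn left 40°, forward 5.7 m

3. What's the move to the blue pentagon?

turn right 21°, forward 1.6 m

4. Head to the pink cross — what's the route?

turn right 55°, forward 3.3 m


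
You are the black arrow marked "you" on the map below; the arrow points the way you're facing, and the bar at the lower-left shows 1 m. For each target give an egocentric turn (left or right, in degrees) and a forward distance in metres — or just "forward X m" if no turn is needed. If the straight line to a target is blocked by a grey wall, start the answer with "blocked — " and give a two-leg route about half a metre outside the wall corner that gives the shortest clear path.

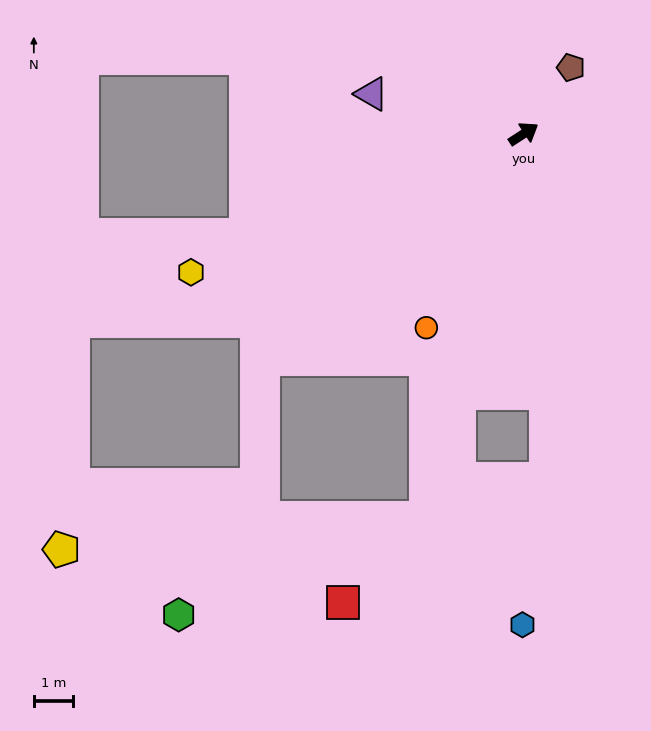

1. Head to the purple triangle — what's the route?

turn left 132°, forward 4.1 m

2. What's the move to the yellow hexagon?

turn left 170°, forward 9.3 m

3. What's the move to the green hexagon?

blocked — turn right 137°, forward 10.2 m, then turn right 54°, forward 6.8 m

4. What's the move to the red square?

blocked — turn right 137°, forward 10.2 m, then turn right 30°, forward 3.0 m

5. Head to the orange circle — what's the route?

turn right 150°, forward 5.6 m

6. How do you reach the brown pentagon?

turn left 22°, forward 2.1 m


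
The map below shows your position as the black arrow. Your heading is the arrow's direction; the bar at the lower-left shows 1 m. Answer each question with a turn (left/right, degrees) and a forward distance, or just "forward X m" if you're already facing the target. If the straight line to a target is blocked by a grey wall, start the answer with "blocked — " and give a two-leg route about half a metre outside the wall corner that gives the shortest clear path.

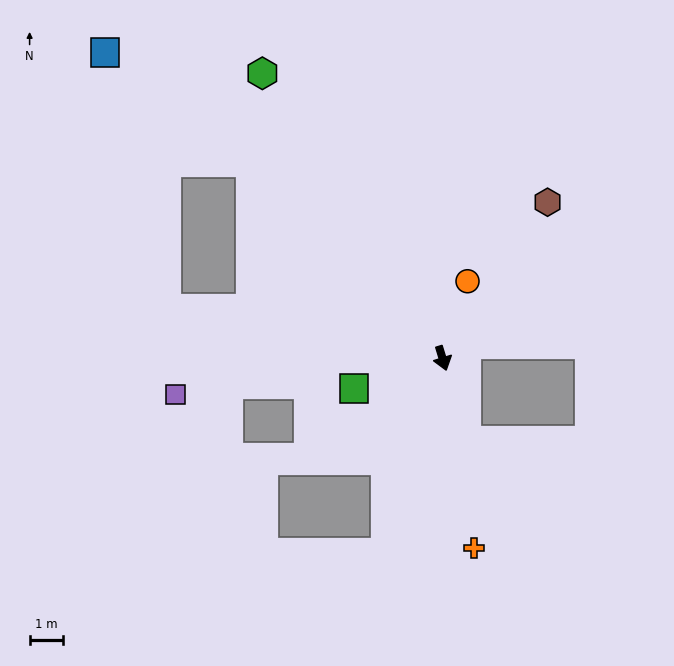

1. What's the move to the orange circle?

turn left 145°, forward 2.4 m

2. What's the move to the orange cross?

turn right 8°, forward 5.7 m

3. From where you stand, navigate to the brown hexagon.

turn left 129°, forward 5.6 m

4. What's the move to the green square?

turn right 88°, forward 2.8 m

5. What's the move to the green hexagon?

turn right 165°, forward 10.0 m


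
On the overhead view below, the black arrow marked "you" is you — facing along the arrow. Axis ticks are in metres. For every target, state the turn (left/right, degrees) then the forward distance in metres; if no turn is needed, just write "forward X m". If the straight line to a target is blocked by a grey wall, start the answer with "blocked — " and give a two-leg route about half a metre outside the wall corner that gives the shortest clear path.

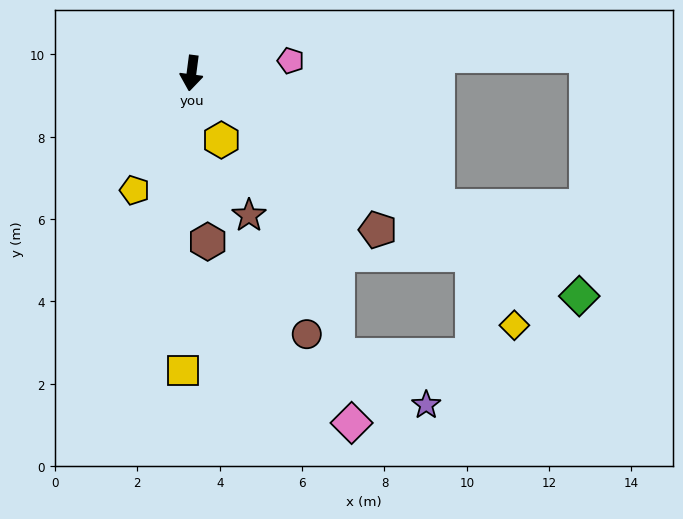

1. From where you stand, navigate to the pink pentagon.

turn left 105°, forward 2.4 m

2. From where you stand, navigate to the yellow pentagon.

turn right 19°, forward 3.2 m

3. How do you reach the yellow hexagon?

turn left 31°, forward 1.8 m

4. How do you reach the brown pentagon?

turn left 57°, forward 5.9 m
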